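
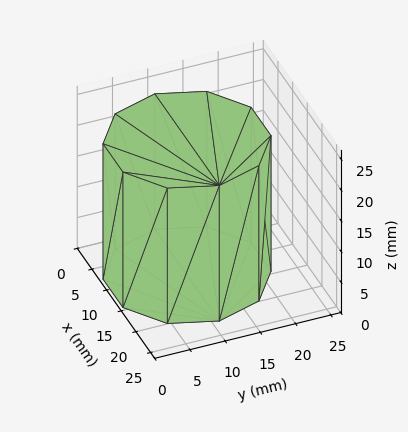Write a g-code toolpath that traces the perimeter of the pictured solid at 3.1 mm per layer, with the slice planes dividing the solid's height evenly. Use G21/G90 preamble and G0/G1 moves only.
Reading the render: the shape is a regular 10-sided prism (a cylinder approximated with 10 flat sides), circumscribed radius ≈ 11 mm, height ≈ 22 mm (dimensions read to the nearest mm from the axis ticks). For the g-code, the solid's height is divided into equal slices at the stated Δz and each level perimeter traced with G1 moves after a G0 lift.

; perimeter-only toolpath
G21 ; units = mm
G90 ; absolute positioning
G28 ; home
; layer 1
G0 Z3.1
G0 X22.0 Y11.0
G1 X19.9 Y17.5
G1 X14.4 Y21.5
G1 X7.6 Y21.5
G1 X2.1 Y17.5
G1 X0.0 Y11.0
G1 X2.1 Y4.5
G1 X7.6 Y0.5
G1 X14.4 Y0.5
G1 X19.9 Y4.5
G1 X22.0 Y11.0
; layer 2
G0 Z6.3
G0 X22.0 Y11.0
G1 X19.9 Y17.5
G1 X14.4 Y21.5
G1 X7.6 Y21.5
G1 X2.1 Y17.5
G1 X0.0 Y11.0
G1 X2.1 Y4.5
G1 X7.6 Y0.5
G1 X14.4 Y0.5
G1 X19.9 Y4.5
G1 X22.0 Y11.0
; layer 3
G0 Z9.4
G0 X22.0 Y11.0
G1 X19.9 Y17.5
G1 X14.4 Y21.5
G1 X7.6 Y21.5
G1 X2.1 Y17.5
G1 X0.0 Y11.0
G1 X2.1 Y4.5
G1 X7.6 Y0.5
G1 X14.4 Y0.5
G1 X19.9 Y4.5
G1 X22.0 Y11.0
; layer 4
G0 Z12.6
G0 X22.0 Y11.0
G1 X19.9 Y17.5
G1 X14.4 Y21.5
G1 X7.6 Y21.5
G1 X2.1 Y17.5
G1 X0.0 Y11.0
G1 X2.1 Y4.5
G1 X7.6 Y0.5
G1 X14.4 Y0.5
G1 X19.9 Y4.5
G1 X22.0 Y11.0
; layer 5
G0 Z15.7
G0 X22.0 Y11.0
G1 X19.9 Y17.5
G1 X14.4 Y21.5
G1 X7.6 Y21.5
G1 X2.1 Y17.5
G1 X0.0 Y11.0
G1 X2.1 Y4.5
G1 X7.6 Y0.5
G1 X14.4 Y0.5
G1 X19.9 Y4.5
G1 X22.0 Y11.0
; layer 6
G0 Z18.9
G0 X22.0 Y11.0
G1 X19.9 Y17.5
G1 X14.4 Y21.5
G1 X7.6 Y21.5
G1 X2.1 Y17.5
G1 X0.0 Y11.0
G1 X2.1 Y4.5
G1 X7.6 Y0.5
G1 X14.4 Y0.5
G1 X19.9 Y4.5
G1 X22.0 Y11.0
; layer 7
G0 Z22.0
G0 X22.0 Y11.0
G1 X19.9 Y17.5
G1 X14.4 Y21.5
G1 X7.6 Y21.5
G1 X2.1 Y17.5
G1 X0.0 Y11.0
G1 X2.1 Y4.5
G1 X7.6 Y0.5
G1 X14.4 Y0.5
G1 X19.9 Y4.5
G1 X22.0 Y11.0
M2 ; end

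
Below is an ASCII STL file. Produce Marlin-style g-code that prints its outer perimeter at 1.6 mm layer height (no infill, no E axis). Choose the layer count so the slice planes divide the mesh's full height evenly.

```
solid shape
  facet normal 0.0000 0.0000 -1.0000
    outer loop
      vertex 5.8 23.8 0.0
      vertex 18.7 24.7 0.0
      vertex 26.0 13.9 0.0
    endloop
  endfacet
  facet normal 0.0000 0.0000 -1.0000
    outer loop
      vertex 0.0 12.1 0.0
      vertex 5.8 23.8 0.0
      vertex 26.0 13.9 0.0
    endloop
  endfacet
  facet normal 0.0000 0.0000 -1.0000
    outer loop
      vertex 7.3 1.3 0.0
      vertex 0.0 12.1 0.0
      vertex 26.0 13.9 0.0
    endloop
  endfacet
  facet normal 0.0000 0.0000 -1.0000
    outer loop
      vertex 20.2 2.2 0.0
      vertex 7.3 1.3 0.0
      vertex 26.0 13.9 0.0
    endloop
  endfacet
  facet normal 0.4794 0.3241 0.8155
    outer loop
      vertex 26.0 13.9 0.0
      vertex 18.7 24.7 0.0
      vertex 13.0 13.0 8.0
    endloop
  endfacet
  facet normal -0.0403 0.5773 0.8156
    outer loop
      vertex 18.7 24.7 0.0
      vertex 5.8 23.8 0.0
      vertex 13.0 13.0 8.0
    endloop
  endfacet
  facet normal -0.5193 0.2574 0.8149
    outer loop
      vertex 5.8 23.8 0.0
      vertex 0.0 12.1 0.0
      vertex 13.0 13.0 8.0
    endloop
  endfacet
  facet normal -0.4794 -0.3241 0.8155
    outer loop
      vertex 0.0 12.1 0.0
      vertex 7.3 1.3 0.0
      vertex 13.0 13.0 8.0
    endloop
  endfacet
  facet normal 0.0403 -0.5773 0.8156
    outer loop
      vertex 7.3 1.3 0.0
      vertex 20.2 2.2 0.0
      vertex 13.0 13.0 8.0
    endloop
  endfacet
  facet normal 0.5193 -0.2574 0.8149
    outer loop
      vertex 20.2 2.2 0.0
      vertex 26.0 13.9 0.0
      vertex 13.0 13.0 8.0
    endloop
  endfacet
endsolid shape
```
; perimeter-only toolpath
G21 ; units = mm
G90 ; absolute positioning
G28 ; home
; layer 1
G0 Z1.6
G0 X23.4 Y13.7
G1 X17.6 Y22.4
G1 X7.2 Y21.6
G1 X2.6 Y12.3
G1 X8.4 Y3.6
G1 X18.8 Y4.4
G1 X23.4 Y13.7
; layer 2
G0 Z3.2
G0 X20.8 Y13.5
G1 X16.4 Y20.0
G1 X8.7 Y19.5
G1 X5.2 Y12.5
G1 X9.6 Y6.0
G1 X17.3 Y6.5
G1 X20.8 Y13.5
; layer 3
G0 Z4.8
G0 X18.2 Y13.4
G1 X15.3 Y17.7
G1 X10.1 Y17.3
G1 X7.8 Y12.6
G1 X10.7 Y8.3
G1 X15.9 Y8.7
G1 X18.2 Y13.4
; layer 4
G0 Z6.4
G0 X15.6 Y13.2
G1 X14.1 Y15.3
G1 X11.6 Y15.2
G1 X10.4 Y12.8
G1 X11.9 Y10.7
G1 X14.4 Y10.8
G1 X15.6 Y13.2
M2 ; end

The solid is a regular 6-sided pyramid, base circumscribed radius ≈ 13 mm, apex at z ≈ 8 mm. Slicing at Δz = 1.6 mm — 5 equal slices spanning the solid's height, so layer i sits at z = i·h/5 — gives 4 non-empty perimeters. Each is a 6-segment closed polygon; G0 lifts to the layer z and rapids to the start vertex, then G1 traces the edges. The cross-section shrinks linearly with z (the slice at the apex is degenerate and omitted).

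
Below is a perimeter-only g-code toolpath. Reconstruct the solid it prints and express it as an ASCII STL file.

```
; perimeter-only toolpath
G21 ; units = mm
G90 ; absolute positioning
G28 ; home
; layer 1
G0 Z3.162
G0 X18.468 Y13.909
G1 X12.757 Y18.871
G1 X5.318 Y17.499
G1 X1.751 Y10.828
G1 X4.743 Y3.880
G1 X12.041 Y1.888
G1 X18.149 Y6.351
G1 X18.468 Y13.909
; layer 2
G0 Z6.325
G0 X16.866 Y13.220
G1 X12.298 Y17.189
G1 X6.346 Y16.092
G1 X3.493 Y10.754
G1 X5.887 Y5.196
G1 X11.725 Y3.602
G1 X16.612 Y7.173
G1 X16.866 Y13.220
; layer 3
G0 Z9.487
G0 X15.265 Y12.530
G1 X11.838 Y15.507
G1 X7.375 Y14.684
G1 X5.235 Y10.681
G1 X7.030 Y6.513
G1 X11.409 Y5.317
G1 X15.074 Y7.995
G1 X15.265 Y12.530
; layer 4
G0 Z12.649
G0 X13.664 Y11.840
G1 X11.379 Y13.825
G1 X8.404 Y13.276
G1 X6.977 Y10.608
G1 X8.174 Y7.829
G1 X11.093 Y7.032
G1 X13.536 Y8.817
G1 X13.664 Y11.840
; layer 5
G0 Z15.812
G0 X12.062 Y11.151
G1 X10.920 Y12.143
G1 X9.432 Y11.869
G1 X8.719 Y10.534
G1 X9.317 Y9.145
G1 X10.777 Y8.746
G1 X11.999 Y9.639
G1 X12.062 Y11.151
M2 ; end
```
solid part
  facet normal 0.0000 0.0000 -1.0000
    outer loop
      vertex 4.289 18.907 0.000
      vertex 13.216 20.553 0.000
      vertex 20.069 14.599 0.000
    endloop
  endfacet
  facet normal 0.0000 0.0000 -1.0000
    outer loop
      vertex 0.009 10.901 0.000
      vertex 4.289 18.907 0.000
      vertex 20.069 14.599 0.000
    endloop
  endfacet
  facet normal 0.0000 0.0000 -1.0000
    outer loop
      vertex 3.600 2.564 0.000
      vertex 0.009 10.901 0.000
      vertex 20.069 14.599 0.000
    endloop
  endfacet
  facet normal 0.0000 0.0000 -1.0000
    outer loop
      vertex 12.357 0.173 0.000
      vertex 3.600 2.564 0.000
      vertex 20.069 14.599 0.000
    endloop
  endfacet
  facet normal 0.0000 0.0000 -1.0000
    outer loop
      vertex 19.687 5.529 0.000
      vertex 12.357 0.173 0.000
      vertex 20.069 14.599 0.000
    endloop
  endfacet
  facet normal 0.5874 0.6761 0.4449
    outer loop
      vertex 20.069 14.599 0.000
      vertex 13.216 20.553 0.000
      vertex 10.461 10.461 18.974
    endloop
  endfacet
  facet normal -0.1624 0.8807 0.4449
    outer loop
      vertex 13.216 20.553 0.000
      vertex 4.289 18.907 0.000
      vertex 10.461 10.461 18.974
    endloop
  endfacet
  facet normal -0.7898 0.4222 0.4449
    outer loop
      vertex 4.289 18.907 0.000
      vertex 0.009 10.901 0.000
      vertex 10.461 10.461 18.974
    endloop
  endfacet
  facet normal -0.8225 -0.3543 0.4449
    outer loop
      vertex 0.009 10.901 0.000
      vertex 3.600 2.564 0.000
      vertex 10.461 10.461 18.974
    endloop
  endfacet
  facet normal -0.2359 -0.8640 0.4449
    outer loop
      vertex 3.600 2.564 0.000
      vertex 12.357 0.173 0.000
      vertex 10.461 10.461 18.974
    endloop
  endfacet
  facet normal 0.5284 -0.7231 0.4449
    outer loop
      vertex 12.357 0.173 0.000
      vertex 19.687 5.529 0.000
      vertex 10.461 10.461 18.974
    endloop
  endfacet
  facet normal 0.8948 -0.0377 0.4449
    outer loop
      vertex 19.687 5.529 0.000
      vertex 20.069 14.599 0.000
      vertex 10.461 10.461 18.974
    endloop
  endfacet
endsolid part

The G0 Z moves step by Δz≈3.162 mm. The G1 loops shrink linearly with z, so the solid tapers from its base footprint up to z≈19. Closing with a flat bottom cap and the tapered top and triangulating gives 12 facets — a regular 7-sided pyramid, base circumscribed radius ≈ 10.5 mm, apex at z ≈ 19 mm.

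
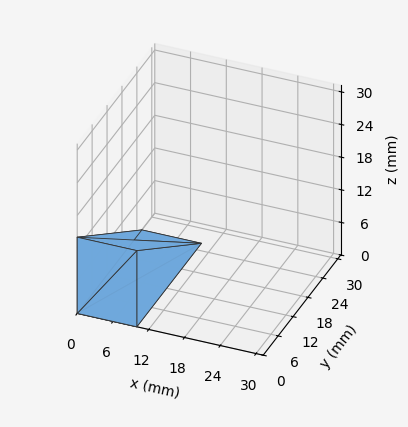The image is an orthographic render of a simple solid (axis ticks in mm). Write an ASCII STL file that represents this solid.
Reading the render: the shape is a wedge (ramp): 10 × 26 mm base, rising to 14 mm along the y=0 edge and sloping linearly to z=0 at y=26 (dimensions read to the nearest mm from the axis ticks). For the STL, each face is triangulated and given an outward normal.

solid part
  facet normal 0.0000 0.0000 -1.0000
    outer loop
      vertex 10.0 26.0 0.0
      vertex 10.0 0.0 0.0
      vertex 0.0 0.0 0.0
    endloop
  endfacet
  facet normal 0.0000 0.0000 -1.0000
    outer loop
      vertex 0.0 26.0 0.0
      vertex 10.0 26.0 0.0
      vertex 0.0 0.0 0.0
    endloop
  endfacet
  facet normal 0.0000 -1.0000 0.0000
    outer loop
      vertex 0.0 0.0 0.0
      vertex 10.0 0.0 0.0
      vertex 10.0 0.0 14.0
    endloop
  endfacet
  facet normal 0.0000 -1.0000 0.0000
    outer loop
      vertex 0.0 0.0 0.0
      vertex 10.0 0.0 14.0
      vertex 0.0 0.0 14.0
    endloop
  endfacet
  facet normal 0.0000 0.4741 0.8805
    outer loop
      vertex 0.0 0.0 14.0
      vertex 10.0 0.0 14.0
      vertex 10.0 26.0 0.0
    endloop
  endfacet
  facet normal 0.0000 0.4741 0.8805
    outer loop
      vertex 0.0 0.0 14.0
      vertex 10.0 26.0 0.0
      vertex 0.0 26.0 0.0
    endloop
  endfacet
  facet normal -1.0000 0.0000 0.0000
    outer loop
      vertex 0.0 0.0 14.0
      vertex 0.0 26.0 0.0
      vertex 0.0 0.0 0.0
    endloop
  endfacet
  facet normal 1.0000 0.0000 0.0000
    outer loop
      vertex 10.0 0.0 0.0
      vertex 10.0 26.0 0.0
      vertex 10.0 0.0 14.0
    endloop
  endfacet
endsolid part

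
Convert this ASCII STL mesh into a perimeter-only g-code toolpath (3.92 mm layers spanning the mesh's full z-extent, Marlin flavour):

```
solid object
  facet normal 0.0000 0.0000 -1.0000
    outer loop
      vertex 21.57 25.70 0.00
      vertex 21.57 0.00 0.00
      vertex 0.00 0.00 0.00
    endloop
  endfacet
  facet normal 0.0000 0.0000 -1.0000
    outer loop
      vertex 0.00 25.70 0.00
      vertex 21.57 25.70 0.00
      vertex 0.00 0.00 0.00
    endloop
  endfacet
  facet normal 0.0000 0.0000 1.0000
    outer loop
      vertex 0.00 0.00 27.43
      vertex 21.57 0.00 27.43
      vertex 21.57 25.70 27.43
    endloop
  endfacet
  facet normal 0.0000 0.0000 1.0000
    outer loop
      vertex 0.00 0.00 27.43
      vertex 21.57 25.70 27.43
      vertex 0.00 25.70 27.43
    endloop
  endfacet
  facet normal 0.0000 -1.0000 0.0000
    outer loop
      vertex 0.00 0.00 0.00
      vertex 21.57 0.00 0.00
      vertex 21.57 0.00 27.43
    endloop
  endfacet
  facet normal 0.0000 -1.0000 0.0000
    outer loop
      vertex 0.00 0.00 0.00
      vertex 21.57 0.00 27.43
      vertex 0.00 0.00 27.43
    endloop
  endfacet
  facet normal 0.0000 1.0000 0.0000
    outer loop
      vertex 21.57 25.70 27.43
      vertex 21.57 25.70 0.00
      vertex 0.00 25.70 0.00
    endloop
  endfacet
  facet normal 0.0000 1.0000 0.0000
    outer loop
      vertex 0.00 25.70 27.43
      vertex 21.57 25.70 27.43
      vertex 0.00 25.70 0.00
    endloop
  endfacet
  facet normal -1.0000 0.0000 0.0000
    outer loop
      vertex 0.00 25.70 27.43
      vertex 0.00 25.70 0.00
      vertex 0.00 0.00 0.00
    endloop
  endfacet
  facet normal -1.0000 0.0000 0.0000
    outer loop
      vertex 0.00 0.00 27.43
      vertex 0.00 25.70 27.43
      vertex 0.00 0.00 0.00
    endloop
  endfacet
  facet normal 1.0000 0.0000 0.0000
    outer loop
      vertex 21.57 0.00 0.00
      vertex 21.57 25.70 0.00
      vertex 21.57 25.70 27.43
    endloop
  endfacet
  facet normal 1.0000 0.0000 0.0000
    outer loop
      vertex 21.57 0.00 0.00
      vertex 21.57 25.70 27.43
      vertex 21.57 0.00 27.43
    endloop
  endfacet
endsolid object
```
; perimeter-only toolpath
G21 ; units = mm
G90 ; absolute positioning
G28 ; home
; layer 1
G0 Z3.92
G0 X0.00 Y0.00
G1 X21.57 Y0.00
G1 X21.57 Y25.70
G1 X0.00 Y25.70
G1 X0.00 Y0.00
; layer 2
G0 Z7.84
G0 X0.00 Y0.00
G1 X21.57 Y0.00
G1 X21.57 Y25.70
G1 X0.00 Y25.70
G1 X0.00 Y0.00
; layer 3
G0 Z11.76
G0 X0.00 Y0.00
G1 X21.57 Y0.00
G1 X21.57 Y25.70
G1 X0.00 Y25.70
G1 X0.00 Y0.00
; layer 4
G0 Z15.67
G0 X0.00 Y0.00
G1 X21.57 Y0.00
G1 X21.57 Y25.70
G1 X0.00 Y25.70
G1 X0.00 Y0.00
; layer 5
G0 Z19.59
G0 X0.00 Y0.00
G1 X21.57 Y0.00
G1 X21.57 Y25.70
G1 X0.00 Y25.70
G1 X0.00 Y0.00
; layer 6
G0 Z23.51
G0 X0.00 Y0.00
G1 X21.57 Y0.00
G1 X21.57 Y25.70
G1 X0.00 Y25.70
G1 X0.00 Y0.00
; layer 7
G0 Z27.43
G0 X0.00 Y0.00
G1 X21.57 Y0.00
G1 X21.57 Y25.70
G1 X0.00 Y25.70
G1 X0.00 Y0.00
M2 ; end

The solid is a rectangular box, roughly 21.6 × 25.7 mm footprint and 27.4 mm tall. Slicing at Δz = 3.92 mm — 7 equal slices spanning the solid's height, so layer i sits at z = i·h/7 — gives 7 non-empty perimeters. Each is a 4-segment closed polygon; G0 lifts to the layer z and rapids to the start vertex, then G1 traces the edges.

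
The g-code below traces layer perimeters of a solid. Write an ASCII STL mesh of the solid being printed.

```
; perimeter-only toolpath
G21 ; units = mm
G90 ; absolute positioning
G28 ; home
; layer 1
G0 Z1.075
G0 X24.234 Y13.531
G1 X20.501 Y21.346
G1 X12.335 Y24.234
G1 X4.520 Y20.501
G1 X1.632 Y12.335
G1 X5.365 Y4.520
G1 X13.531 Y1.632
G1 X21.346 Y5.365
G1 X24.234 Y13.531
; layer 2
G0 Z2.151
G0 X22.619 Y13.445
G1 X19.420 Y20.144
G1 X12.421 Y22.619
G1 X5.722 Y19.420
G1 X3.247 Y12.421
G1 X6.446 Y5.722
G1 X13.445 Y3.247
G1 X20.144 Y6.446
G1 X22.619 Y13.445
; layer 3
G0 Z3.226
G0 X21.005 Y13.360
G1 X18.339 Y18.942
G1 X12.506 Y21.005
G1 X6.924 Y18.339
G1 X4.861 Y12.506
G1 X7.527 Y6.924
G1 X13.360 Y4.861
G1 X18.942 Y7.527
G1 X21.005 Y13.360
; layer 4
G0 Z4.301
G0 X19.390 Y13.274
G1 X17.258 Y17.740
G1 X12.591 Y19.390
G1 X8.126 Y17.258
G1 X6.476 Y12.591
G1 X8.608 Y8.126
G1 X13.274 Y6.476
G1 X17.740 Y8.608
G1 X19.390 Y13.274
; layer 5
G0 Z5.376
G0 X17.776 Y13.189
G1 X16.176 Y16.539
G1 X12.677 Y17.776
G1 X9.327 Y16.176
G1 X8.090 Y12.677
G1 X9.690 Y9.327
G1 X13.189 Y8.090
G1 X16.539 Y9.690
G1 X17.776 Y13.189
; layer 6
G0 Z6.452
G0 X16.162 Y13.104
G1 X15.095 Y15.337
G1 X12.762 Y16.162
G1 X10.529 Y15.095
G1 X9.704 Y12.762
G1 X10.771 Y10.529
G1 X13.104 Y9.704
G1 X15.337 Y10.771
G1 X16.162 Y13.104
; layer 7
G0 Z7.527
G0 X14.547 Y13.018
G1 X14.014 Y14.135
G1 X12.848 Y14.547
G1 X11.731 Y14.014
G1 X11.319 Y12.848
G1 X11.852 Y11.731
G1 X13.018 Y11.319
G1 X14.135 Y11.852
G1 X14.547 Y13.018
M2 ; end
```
solid part
  facet normal 0.0000 0.0000 -1.0000
    outer loop
      vertex 12.250 25.848 0.000
      vertex 21.582 22.548 0.000
      vertex 25.848 13.616 0.000
    endloop
  endfacet
  facet normal 0.0000 0.0000 -1.0000
    outer loop
      vertex 3.318 21.582 0.000
      vertex 12.250 25.848 0.000
      vertex 25.848 13.616 0.000
    endloop
  endfacet
  facet normal 0.0000 0.0000 -1.0000
    outer loop
      vertex 0.018 12.250 0.000
      vertex 3.318 21.582 0.000
      vertex 25.848 13.616 0.000
    endloop
  endfacet
  facet normal 0.0000 0.0000 -1.0000
    outer loop
      vertex 4.284 3.318 0.000
      vertex 0.018 12.250 0.000
      vertex 25.848 13.616 0.000
    endloop
  endfacet
  facet normal 0.0000 0.0000 -1.0000
    outer loop
      vertex 13.616 0.018 0.000
      vertex 4.284 3.318 0.000
      vertex 25.848 13.616 0.000
    endloop
  endfacet
  facet normal 0.0000 0.0000 -1.0000
    outer loop
      vertex 22.548 4.284 0.000
      vertex 13.616 0.018 0.000
      vertex 25.848 13.616 0.000
    endloop
  endfacet
  facet normal 0.5272 0.2518 0.8116
    outer loop
      vertex 25.848 13.616 0.000
      vertex 21.582 22.548 0.000
      vertex 12.933 12.933 8.602
    endloop
  endfacet
  facet normal 0.1948 0.5508 0.8116
    outer loop
      vertex 21.582 22.548 0.000
      vertex 12.250 25.848 0.000
      vertex 12.933 12.933 8.602
    endloop
  endfacet
  facet normal -0.2518 0.5272 0.8116
    outer loop
      vertex 12.250 25.848 0.000
      vertex 3.318 21.582 0.000
      vertex 12.933 12.933 8.602
    endloop
  endfacet
  facet normal -0.5508 0.1948 0.8116
    outer loop
      vertex 3.318 21.582 0.000
      vertex 0.018 12.250 0.000
      vertex 12.933 12.933 8.602
    endloop
  endfacet
  facet normal -0.5272 -0.2518 0.8116
    outer loop
      vertex 0.018 12.250 0.000
      vertex 4.284 3.318 0.000
      vertex 12.933 12.933 8.602
    endloop
  endfacet
  facet normal -0.1948 -0.5508 0.8116
    outer loop
      vertex 4.284 3.318 0.000
      vertex 13.616 0.018 0.000
      vertex 12.933 12.933 8.602
    endloop
  endfacet
  facet normal 0.2518 -0.5272 0.8116
    outer loop
      vertex 13.616 0.018 0.000
      vertex 22.548 4.284 0.000
      vertex 12.933 12.933 8.602
    endloop
  endfacet
  facet normal 0.5508 -0.1948 0.8116
    outer loop
      vertex 22.548 4.284 0.000
      vertex 25.848 13.616 0.000
      vertex 12.933 12.933 8.602
    endloop
  endfacet
endsolid part

The G0 Z moves step by Δz≈1.075 mm. The G1 loops shrink linearly with z, so the solid tapers from its base footprint up to z≈8.6. Closing with a flat bottom cap and the tapered top and triangulating gives 14 facets — a regular 8-sided pyramid, base circumscribed radius ≈ 12.9 mm, apex at z ≈ 8.6 mm.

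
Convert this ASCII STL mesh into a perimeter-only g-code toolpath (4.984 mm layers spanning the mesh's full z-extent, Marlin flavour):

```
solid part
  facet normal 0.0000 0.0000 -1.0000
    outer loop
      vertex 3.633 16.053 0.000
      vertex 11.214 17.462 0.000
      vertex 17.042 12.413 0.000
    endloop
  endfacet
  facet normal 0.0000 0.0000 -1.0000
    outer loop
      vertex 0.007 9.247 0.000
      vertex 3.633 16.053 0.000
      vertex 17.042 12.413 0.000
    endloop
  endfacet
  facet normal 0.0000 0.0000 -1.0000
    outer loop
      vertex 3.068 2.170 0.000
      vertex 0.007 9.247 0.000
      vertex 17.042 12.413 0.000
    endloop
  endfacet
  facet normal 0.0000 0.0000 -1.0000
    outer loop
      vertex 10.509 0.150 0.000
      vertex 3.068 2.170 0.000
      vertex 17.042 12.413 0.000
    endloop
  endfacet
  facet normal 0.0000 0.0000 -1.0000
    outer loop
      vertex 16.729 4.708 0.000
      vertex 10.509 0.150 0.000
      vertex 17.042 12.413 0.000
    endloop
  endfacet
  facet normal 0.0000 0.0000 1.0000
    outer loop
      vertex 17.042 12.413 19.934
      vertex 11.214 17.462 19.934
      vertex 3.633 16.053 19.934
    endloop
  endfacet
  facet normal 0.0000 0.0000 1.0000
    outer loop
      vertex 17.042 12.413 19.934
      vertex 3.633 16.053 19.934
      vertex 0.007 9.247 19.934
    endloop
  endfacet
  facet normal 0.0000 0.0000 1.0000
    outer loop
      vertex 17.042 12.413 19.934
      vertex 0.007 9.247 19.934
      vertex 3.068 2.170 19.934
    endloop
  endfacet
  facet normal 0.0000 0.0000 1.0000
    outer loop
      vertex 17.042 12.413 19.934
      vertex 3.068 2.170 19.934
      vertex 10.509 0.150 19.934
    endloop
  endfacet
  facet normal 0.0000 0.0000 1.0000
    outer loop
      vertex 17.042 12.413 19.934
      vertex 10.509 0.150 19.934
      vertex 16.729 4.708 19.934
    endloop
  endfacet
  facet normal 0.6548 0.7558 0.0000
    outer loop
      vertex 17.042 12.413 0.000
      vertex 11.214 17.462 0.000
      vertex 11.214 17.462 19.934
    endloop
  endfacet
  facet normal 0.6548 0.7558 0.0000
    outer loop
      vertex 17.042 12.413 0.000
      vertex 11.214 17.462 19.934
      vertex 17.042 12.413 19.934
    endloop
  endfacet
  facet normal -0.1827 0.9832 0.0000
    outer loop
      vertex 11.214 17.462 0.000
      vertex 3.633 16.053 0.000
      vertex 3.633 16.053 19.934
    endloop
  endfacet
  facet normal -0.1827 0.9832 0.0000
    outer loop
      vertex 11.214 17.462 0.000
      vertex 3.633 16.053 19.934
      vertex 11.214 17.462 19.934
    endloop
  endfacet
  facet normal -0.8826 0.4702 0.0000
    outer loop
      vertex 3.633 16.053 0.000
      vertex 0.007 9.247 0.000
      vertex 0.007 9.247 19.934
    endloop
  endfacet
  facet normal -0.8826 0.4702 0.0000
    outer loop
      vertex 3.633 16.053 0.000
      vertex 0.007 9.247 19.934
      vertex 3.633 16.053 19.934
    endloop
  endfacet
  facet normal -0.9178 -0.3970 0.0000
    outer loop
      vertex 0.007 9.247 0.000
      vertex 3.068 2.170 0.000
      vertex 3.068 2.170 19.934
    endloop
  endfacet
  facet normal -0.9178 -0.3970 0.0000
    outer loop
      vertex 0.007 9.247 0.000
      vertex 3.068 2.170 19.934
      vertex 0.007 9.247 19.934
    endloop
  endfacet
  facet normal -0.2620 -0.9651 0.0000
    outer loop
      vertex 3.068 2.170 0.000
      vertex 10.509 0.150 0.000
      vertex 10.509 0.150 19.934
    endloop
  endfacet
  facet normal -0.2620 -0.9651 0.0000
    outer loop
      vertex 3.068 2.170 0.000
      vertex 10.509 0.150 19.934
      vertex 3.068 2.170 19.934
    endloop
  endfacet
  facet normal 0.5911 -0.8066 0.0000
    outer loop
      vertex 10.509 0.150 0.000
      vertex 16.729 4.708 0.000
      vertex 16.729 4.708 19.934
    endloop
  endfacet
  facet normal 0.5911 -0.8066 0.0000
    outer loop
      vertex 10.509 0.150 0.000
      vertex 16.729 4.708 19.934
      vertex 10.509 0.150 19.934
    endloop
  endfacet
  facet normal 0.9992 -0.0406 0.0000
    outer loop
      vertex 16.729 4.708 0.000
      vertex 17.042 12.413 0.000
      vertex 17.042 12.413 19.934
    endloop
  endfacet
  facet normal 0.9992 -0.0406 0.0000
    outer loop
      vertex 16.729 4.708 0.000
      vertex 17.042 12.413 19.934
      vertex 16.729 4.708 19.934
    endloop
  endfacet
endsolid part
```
; perimeter-only toolpath
G21 ; units = mm
G90 ; absolute positioning
G28 ; home
; layer 1
G0 Z4.984
G0 X17.042 Y12.413
G1 X11.214 Y17.462
G1 X3.633 Y16.053
G1 X0.007 Y9.247
G1 X3.068 Y2.170
G1 X10.509 Y0.150
G1 X16.729 Y4.708
G1 X17.042 Y12.413
; layer 2
G0 Z9.967
G0 X17.042 Y12.413
G1 X11.214 Y17.462
G1 X3.633 Y16.053
G1 X0.007 Y9.247
G1 X3.068 Y2.170
G1 X10.509 Y0.150
G1 X16.729 Y4.708
G1 X17.042 Y12.413
; layer 3
G0 Z14.951
G0 X17.042 Y12.413
G1 X11.214 Y17.462
G1 X3.633 Y16.053
G1 X0.007 Y9.247
G1 X3.068 Y2.170
G1 X10.509 Y0.150
G1 X16.729 Y4.708
G1 X17.042 Y12.413
; layer 4
G0 Z19.934
G0 X17.042 Y12.413
G1 X11.214 Y17.462
G1 X3.633 Y16.053
G1 X0.007 Y9.247
G1 X3.068 Y2.170
G1 X10.509 Y0.150
G1 X16.729 Y4.708
G1 X17.042 Y12.413
M2 ; end

The solid is a regular 7-sided prism (a cylinder approximated with 7 flat sides), circumscribed radius ≈ 8.89 mm, height ≈ 19.9 mm. Slicing at Δz = 4.984 mm — 4 equal slices spanning the solid's height, so layer i sits at z = i·h/4 — gives 4 non-empty perimeters. Each is a 7-segment closed polygon; G0 lifts to the layer z and rapids to the start vertex, then G1 traces the edges.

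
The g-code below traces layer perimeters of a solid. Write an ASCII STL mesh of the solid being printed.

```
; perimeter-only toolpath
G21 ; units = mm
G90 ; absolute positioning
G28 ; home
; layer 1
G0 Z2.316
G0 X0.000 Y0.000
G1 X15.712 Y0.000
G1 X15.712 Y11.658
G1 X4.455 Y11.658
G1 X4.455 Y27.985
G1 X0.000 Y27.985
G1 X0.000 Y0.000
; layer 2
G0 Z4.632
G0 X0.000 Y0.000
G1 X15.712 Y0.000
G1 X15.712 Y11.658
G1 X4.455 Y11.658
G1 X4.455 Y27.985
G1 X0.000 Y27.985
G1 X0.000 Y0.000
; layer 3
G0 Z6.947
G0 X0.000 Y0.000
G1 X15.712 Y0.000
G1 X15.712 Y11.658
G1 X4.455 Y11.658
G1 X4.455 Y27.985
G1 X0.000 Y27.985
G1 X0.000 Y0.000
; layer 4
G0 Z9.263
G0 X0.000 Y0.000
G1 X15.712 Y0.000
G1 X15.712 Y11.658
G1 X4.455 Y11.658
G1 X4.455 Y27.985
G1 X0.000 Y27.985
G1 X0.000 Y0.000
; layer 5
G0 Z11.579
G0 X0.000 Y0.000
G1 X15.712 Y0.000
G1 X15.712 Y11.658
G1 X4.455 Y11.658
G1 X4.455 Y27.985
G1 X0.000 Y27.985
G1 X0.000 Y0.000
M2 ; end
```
solid part
  facet normal 0.0000 0.0000 -1.0000
    outer loop
      vertex 15.712 11.658 0.000
      vertex 15.712 0.000 0.000
      vertex 0.000 0.000 0.000
    endloop
  endfacet
  facet normal 0.0000 0.0000 -1.0000
    outer loop
      vertex 4.455 11.658 0.000
      vertex 15.712 11.658 0.000
      vertex 0.000 0.000 0.000
    endloop
  endfacet
  facet normal 0.0000 0.0000 -1.0000
    outer loop
      vertex 4.455 27.985 0.000
      vertex 4.455 11.658 0.000
      vertex 0.000 0.000 0.000
    endloop
  endfacet
  facet normal 0.0000 0.0000 -1.0000
    outer loop
      vertex 0.000 27.985 0.000
      vertex 4.455 27.985 0.000
      vertex 0.000 0.000 0.000
    endloop
  endfacet
  facet normal 0.0000 0.0000 1.0000
    outer loop
      vertex 0.000 0.000 11.579
      vertex 15.712 0.000 11.579
      vertex 15.712 11.658 11.579
    endloop
  endfacet
  facet normal 0.0000 0.0000 1.0000
    outer loop
      vertex 0.000 0.000 11.579
      vertex 15.712 11.658 11.579
      vertex 4.455 11.658 11.579
    endloop
  endfacet
  facet normal 0.0000 0.0000 1.0000
    outer loop
      vertex 0.000 0.000 11.579
      vertex 4.455 11.658 11.579
      vertex 4.455 27.985 11.579
    endloop
  endfacet
  facet normal 0.0000 0.0000 1.0000
    outer loop
      vertex 0.000 0.000 11.579
      vertex 4.455 27.985 11.579
      vertex 0.000 27.985 11.579
    endloop
  endfacet
  facet normal 0.0000 -1.0000 0.0000
    outer loop
      vertex 0.000 0.000 0.000
      vertex 15.712 0.000 0.000
      vertex 15.712 0.000 11.579
    endloop
  endfacet
  facet normal 0.0000 -1.0000 0.0000
    outer loop
      vertex 0.000 0.000 0.000
      vertex 15.712 0.000 11.579
      vertex 0.000 0.000 11.579
    endloop
  endfacet
  facet normal 1.0000 0.0000 0.0000
    outer loop
      vertex 15.712 0.000 0.000
      vertex 15.712 11.658 0.000
      vertex 15.712 11.658 11.579
    endloop
  endfacet
  facet normal 1.0000 0.0000 0.0000
    outer loop
      vertex 15.712 0.000 0.000
      vertex 15.712 11.658 11.579
      vertex 15.712 0.000 11.579
    endloop
  endfacet
  facet normal 0.0000 1.0000 0.0000
    outer loop
      vertex 15.712 11.658 0.000
      vertex 4.455 11.658 0.000
      vertex 4.455 11.658 11.579
    endloop
  endfacet
  facet normal 0.0000 1.0000 0.0000
    outer loop
      vertex 15.712 11.658 0.000
      vertex 4.455 11.658 11.579
      vertex 15.712 11.658 11.579
    endloop
  endfacet
  facet normal 1.0000 0.0000 0.0000
    outer loop
      vertex 4.455 11.658 0.000
      vertex 4.455 27.985 0.000
      vertex 4.455 27.985 11.579
    endloop
  endfacet
  facet normal 1.0000 0.0000 0.0000
    outer loop
      vertex 4.455 11.658 0.000
      vertex 4.455 27.985 11.579
      vertex 4.455 11.658 11.579
    endloop
  endfacet
  facet normal 0.0000 1.0000 0.0000
    outer loop
      vertex 4.455 27.985 0.000
      vertex 0.000 27.985 0.000
      vertex 0.000 27.985 11.579
    endloop
  endfacet
  facet normal 0.0000 1.0000 0.0000
    outer loop
      vertex 4.455 27.985 0.000
      vertex 0.000 27.985 11.579
      vertex 4.455 27.985 11.579
    endloop
  endfacet
  facet normal -1.0000 0.0000 0.0000
    outer loop
      vertex 0.000 27.985 0.000
      vertex 0.000 0.000 0.000
      vertex 0.000 0.000 11.579
    endloop
  endfacet
  facet normal -1.0000 0.0000 0.0000
    outer loop
      vertex 0.000 27.985 0.000
      vertex 0.000 0.000 11.579
      vertex 0.000 27.985 11.579
    endloop
  endfacet
endsolid part

The G0 Z moves step by Δz≈2.316 mm. Every layer's G1 loop is the same polygon, so the solid is a straight extrusion of it from z=0 to z≈11.6. Closing with flat bottom and top caps and triangulating gives 20 facets — an L-shaped prism: outer 15.7 × 28 mm, arm thicknesses ≈ 11.7 mm (horizontal) and 4.46 mm (vertical), extruded 11.6 mm in z.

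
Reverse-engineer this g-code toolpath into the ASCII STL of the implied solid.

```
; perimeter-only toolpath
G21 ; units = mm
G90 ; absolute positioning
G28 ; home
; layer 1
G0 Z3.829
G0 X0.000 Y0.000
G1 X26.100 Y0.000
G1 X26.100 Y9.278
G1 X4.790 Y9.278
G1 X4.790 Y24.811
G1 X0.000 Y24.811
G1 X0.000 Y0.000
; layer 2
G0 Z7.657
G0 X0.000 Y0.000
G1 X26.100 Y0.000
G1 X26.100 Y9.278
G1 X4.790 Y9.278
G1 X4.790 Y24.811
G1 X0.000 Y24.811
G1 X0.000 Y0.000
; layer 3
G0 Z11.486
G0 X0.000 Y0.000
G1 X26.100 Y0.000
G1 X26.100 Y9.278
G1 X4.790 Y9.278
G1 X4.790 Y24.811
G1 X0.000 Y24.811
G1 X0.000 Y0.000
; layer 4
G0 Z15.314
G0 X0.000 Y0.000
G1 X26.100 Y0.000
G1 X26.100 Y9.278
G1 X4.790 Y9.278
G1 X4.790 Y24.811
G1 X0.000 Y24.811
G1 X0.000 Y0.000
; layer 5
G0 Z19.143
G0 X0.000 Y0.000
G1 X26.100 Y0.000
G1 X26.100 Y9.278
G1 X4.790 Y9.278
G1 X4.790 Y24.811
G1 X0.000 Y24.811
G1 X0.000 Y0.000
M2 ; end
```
solid part
  facet normal 0.0000 0.0000 -1.0000
    outer loop
      vertex 26.100 9.278 0.000
      vertex 26.100 0.000 0.000
      vertex 0.000 0.000 0.000
    endloop
  endfacet
  facet normal 0.0000 0.0000 -1.0000
    outer loop
      vertex 4.790 9.278 0.000
      vertex 26.100 9.278 0.000
      vertex 0.000 0.000 0.000
    endloop
  endfacet
  facet normal 0.0000 0.0000 -1.0000
    outer loop
      vertex 4.790 24.811 0.000
      vertex 4.790 9.278 0.000
      vertex 0.000 0.000 0.000
    endloop
  endfacet
  facet normal 0.0000 0.0000 -1.0000
    outer loop
      vertex 0.000 24.811 0.000
      vertex 4.790 24.811 0.000
      vertex 0.000 0.000 0.000
    endloop
  endfacet
  facet normal 0.0000 0.0000 1.0000
    outer loop
      vertex 0.000 0.000 19.143
      vertex 26.100 0.000 19.143
      vertex 26.100 9.278 19.143
    endloop
  endfacet
  facet normal 0.0000 0.0000 1.0000
    outer loop
      vertex 0.000 0.000 19.143
      vertex 26.100 9.278 19.143
      vertex 4.790 9.278 19.143
    endloop
  endfacet
  facet normal 0.0000 0.0000 1.0000
    outer loop
      vertex 0.000 0.000 19.143
      vertex 4.790 9.278 19.143
      vertex 4.790 24.811 19.143
    endloop
  endfacet
  facet normal 0.0000 0.0000 1.0000
    outer loop
      vertex 0.000 0.000 19.143
      vertex 4.790 24.811 19.143
      vertex 0.000 24.811 19.143
    endloop
  endfacet
  facet normal 0.0000 -1.0000 0.0000
    outer loop
      vertex 0.000 0.000 0.000
      vertex 26.100 0.000 0.000
      vertex 26.100 0.000 19.143
    endloop
  endfacet
  facet normal 0.0000 -1.0000 0.0000
    outer loop
      vertex 0.000 0.000 0.000
      vertex 26.100 0.000 19.143
      vertex 0.000 0.000 19.143
    endloop
  endfacet
  facet normal 1.0000 0.0000 0.0000
    outer loop
      vertex 26.100 0.000 0.000
      vertex 26.100 9.278 0.000
      vertex 26.100 9.278 19.143
    endloop
  endfacet
  facet normal 1.0000 0.0000 0.0000
    outer loop
      vertex 26.100 0.000 0.000
      vertex 26.100 9.278 19.143
      vertex 26.100 0.000 19.143
    endloop
  endfacet
  facet normal 0.0000 1.0000 0.0000
    outer loop
      vertex 26.100 9.278 0.000
      vertex 4.790 9.278 0.000
      vertex 4.790 9.278 19.143
    endloop
  endfacet
  facet normal 0.0000 1.0000 0.0000
    outer loop
      vertex 26.100 9.278 0.000
      vertex 4.790 9.278 19.143
      vertex 26.100 9.278 19.143
    endloop
  endfacet
  facet normal 1.0000 0.0000 0.0000
    outer loop
      vertex 4.790 9.278 0.000
      vertex 4.790 24.811 0.000
      vertex 4.790 24.811 19.143
    endloop
  endfacet
  facet normal 1.0000 0.0000 0.0000
    outer loop
      vertex 4.790 9.278 0.000
      vertex 4.790 24.811 19.143
      vertex 4.790 9.278 19.143
    endloop
  endfacet
  facet normal 0.0000 1.0000 0.0000
    outer loop
      vertex 4.790 24.811 0.000
      vertex 0.000 24.811 0.000
      vertex 0.000 24.811 19.143
    endloop
  endfacet
  facet normal 0.0000 1.0000 0.0000
    outer loop
      vertex 4.790 24.811 0.000
      vertex 0.000 24.811 19.143
      vertex 4.790 24.811 19.143
    endloop
  endfacet
  facet normal -1.0000 0.0000 0.0000
    outer loop
      vertex 0.000 24.811 0.000
      vertex 0.000 0.000 0.000
      vertex 0.000 0.000 19.143
    endloop
  endfacet
  facet normal -1.0000 0.0000 0.0000
    outer loop
      vertex 0.000 24.811 0.000
      vertex 0.000 0.000 19.143
      vertex 0.000 24.811 19.143
    endloop
  endfacet
endsolid part

The G0 Z moves step by Δz≈3.829 mm. Every layer's G1 loop is the same polygon, so the solid is a straight extrusion of it from z=0 to z≈19.1. Closing with flat bottom and top caps and triangulating gives 20 facets — an L-shaped prism: outer 26.1 × 24.8 mm, arm thicknesses ≈ 9.28 mm (horizontal) and 4.79 mm (vertical), extruded 19.1 mm in z.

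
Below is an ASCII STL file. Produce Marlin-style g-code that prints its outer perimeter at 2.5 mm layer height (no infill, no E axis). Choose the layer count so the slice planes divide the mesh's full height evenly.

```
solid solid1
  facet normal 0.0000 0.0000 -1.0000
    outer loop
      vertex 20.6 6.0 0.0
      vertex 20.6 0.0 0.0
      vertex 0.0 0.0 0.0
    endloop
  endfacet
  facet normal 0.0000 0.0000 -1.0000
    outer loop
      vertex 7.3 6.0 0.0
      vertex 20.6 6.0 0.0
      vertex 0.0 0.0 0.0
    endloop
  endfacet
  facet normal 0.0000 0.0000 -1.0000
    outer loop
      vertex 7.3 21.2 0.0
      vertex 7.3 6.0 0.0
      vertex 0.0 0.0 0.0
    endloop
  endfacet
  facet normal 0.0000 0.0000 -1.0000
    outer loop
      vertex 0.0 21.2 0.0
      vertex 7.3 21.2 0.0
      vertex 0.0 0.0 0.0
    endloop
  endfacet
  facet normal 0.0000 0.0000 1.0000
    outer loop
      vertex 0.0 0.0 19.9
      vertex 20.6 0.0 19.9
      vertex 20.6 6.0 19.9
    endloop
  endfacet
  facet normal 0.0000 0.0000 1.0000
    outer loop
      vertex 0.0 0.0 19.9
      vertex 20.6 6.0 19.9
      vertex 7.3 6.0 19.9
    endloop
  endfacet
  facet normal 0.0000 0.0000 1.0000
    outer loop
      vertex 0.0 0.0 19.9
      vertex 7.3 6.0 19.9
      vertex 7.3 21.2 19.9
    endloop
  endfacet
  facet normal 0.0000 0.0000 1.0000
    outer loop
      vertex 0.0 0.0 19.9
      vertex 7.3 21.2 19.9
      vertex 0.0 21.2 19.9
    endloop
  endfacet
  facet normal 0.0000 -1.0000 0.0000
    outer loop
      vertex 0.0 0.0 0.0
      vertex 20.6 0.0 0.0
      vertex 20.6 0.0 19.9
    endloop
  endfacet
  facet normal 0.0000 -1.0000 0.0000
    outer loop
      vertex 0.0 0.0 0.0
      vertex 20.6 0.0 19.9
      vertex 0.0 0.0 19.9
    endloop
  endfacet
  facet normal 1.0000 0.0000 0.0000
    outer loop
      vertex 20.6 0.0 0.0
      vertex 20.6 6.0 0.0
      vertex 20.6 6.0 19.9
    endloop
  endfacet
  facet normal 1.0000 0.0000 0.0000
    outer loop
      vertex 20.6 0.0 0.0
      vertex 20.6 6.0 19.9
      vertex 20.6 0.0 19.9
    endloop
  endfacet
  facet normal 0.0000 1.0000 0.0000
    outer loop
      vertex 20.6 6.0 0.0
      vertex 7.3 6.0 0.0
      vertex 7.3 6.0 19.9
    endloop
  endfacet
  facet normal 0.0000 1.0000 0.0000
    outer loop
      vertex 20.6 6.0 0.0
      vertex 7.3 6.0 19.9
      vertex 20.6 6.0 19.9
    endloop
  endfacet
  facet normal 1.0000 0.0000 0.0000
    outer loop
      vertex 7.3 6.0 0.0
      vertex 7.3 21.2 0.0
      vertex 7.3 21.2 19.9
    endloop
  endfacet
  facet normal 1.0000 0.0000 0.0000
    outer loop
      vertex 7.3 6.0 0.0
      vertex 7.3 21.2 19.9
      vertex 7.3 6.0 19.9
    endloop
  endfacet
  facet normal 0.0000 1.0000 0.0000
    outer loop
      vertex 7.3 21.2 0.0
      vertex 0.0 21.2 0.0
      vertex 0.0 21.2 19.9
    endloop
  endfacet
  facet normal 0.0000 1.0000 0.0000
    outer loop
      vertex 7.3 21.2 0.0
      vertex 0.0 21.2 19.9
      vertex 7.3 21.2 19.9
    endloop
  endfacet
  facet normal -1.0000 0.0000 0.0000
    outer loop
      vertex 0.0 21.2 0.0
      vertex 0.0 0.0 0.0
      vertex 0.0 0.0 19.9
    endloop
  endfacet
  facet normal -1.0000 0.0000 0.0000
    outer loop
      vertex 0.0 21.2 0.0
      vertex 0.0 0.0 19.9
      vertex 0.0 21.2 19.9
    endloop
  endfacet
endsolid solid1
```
; perimeter-only toolpath
G21 ; units = mm
G90 ; absolute positioning
G28 ; home
; layer 1
G0 Z2.5
G0 X0.0 Y0.0
G1 X20.6 Y0.0
G1 X20.6 Y6.0
G1 X7.3 Y6.0
G1 X7.3 Y21.2
G1 X0.0 Y21.2
G1 X0.0 Y0.0
; layer 2
G0 Z5.0
G0 X0.0 Y0.0
G1 X20.6 Y0.0
G1 X20.6 Y6.0
G1 X7.3 Y6.0
G1 X7.3 Y21.2
G1 X0.0 Y21.2
G1 X0.0 Y0.0
; layer 3
G0 Z7.5
G0 X0.0 Y0.0
G1 X20.6 Y0.0
G1 X20.6 Y6.0
G1 X7.3 Y6.0
G1 X7.3 Y21.2
G1 X0.0 Y21.2
G1 X0.0 Y0.0
; layer 4
G0 Z9.9
G0 X0.0 Y0.0
G1 X20.6 Y0.0
G1 X20.6 Y6.0
G1 X7.3 Y6.0
G1 X7.3 Y21.2
G1 X0.0 Y21.2
G1 X0.0 Y0.0
; layer 5
G0 Z12.4
G0 X0.0 Y0.0
G1 X20.6 Y0.0
G1 X20.6 Y6.0
G1 X7.3 Y6.0
G1 X7.3 Y21.2
G1 X0.0 Y21.2
G1 X0.0 Y0.0
; layer 6
G0 Z14.9
G0 X0.0 Y0.0
G1 X20.6 Y0.0
G1 X20.6 Y6.0
G1 X7.3 Y6.0
G1 X7.3 Y21.2
G1 X0.0 Y21.2
G1 X0.0 Y0.0
; layer 7
G0 Z17.4
G0 X0.0 Y0.0
G1 X20.6 Y0.0
G1 X20.6 Y6.0
G1 X7.3 Y6.0
G1 X7.3 Y21.2
G1 X0.0 Y21.2
G1 X0.0 Y0.0
; layer 8
G0 Z19.9
G0 X0.0 Y0.0
G1 X20.6 Y0.0
G1 X20.6 Y6.0
G1 X7.3 Y6.0
G1 X7.3 Y21.2
G1 X0.0 Y21.2
G1 X0.0 Y0.0
M2 ; end

The solid is an L-shaped prism: outer 20.6 × 21.2 mm, arm thicknesses ≈ 6 mm (horizontal) and 7.3 mm (vertical), extruded 19.9 mm in z. Slicing at Δz = 2.5 mm — 8 equal slices spanning the solid's height, so layer i sits at z = i·h/8 — gives 8 non-empty perimeters. Each is a 6-segment closed polygon; G0 lifts to the layer z and rapids to the start vertex, then G1 traces the edges.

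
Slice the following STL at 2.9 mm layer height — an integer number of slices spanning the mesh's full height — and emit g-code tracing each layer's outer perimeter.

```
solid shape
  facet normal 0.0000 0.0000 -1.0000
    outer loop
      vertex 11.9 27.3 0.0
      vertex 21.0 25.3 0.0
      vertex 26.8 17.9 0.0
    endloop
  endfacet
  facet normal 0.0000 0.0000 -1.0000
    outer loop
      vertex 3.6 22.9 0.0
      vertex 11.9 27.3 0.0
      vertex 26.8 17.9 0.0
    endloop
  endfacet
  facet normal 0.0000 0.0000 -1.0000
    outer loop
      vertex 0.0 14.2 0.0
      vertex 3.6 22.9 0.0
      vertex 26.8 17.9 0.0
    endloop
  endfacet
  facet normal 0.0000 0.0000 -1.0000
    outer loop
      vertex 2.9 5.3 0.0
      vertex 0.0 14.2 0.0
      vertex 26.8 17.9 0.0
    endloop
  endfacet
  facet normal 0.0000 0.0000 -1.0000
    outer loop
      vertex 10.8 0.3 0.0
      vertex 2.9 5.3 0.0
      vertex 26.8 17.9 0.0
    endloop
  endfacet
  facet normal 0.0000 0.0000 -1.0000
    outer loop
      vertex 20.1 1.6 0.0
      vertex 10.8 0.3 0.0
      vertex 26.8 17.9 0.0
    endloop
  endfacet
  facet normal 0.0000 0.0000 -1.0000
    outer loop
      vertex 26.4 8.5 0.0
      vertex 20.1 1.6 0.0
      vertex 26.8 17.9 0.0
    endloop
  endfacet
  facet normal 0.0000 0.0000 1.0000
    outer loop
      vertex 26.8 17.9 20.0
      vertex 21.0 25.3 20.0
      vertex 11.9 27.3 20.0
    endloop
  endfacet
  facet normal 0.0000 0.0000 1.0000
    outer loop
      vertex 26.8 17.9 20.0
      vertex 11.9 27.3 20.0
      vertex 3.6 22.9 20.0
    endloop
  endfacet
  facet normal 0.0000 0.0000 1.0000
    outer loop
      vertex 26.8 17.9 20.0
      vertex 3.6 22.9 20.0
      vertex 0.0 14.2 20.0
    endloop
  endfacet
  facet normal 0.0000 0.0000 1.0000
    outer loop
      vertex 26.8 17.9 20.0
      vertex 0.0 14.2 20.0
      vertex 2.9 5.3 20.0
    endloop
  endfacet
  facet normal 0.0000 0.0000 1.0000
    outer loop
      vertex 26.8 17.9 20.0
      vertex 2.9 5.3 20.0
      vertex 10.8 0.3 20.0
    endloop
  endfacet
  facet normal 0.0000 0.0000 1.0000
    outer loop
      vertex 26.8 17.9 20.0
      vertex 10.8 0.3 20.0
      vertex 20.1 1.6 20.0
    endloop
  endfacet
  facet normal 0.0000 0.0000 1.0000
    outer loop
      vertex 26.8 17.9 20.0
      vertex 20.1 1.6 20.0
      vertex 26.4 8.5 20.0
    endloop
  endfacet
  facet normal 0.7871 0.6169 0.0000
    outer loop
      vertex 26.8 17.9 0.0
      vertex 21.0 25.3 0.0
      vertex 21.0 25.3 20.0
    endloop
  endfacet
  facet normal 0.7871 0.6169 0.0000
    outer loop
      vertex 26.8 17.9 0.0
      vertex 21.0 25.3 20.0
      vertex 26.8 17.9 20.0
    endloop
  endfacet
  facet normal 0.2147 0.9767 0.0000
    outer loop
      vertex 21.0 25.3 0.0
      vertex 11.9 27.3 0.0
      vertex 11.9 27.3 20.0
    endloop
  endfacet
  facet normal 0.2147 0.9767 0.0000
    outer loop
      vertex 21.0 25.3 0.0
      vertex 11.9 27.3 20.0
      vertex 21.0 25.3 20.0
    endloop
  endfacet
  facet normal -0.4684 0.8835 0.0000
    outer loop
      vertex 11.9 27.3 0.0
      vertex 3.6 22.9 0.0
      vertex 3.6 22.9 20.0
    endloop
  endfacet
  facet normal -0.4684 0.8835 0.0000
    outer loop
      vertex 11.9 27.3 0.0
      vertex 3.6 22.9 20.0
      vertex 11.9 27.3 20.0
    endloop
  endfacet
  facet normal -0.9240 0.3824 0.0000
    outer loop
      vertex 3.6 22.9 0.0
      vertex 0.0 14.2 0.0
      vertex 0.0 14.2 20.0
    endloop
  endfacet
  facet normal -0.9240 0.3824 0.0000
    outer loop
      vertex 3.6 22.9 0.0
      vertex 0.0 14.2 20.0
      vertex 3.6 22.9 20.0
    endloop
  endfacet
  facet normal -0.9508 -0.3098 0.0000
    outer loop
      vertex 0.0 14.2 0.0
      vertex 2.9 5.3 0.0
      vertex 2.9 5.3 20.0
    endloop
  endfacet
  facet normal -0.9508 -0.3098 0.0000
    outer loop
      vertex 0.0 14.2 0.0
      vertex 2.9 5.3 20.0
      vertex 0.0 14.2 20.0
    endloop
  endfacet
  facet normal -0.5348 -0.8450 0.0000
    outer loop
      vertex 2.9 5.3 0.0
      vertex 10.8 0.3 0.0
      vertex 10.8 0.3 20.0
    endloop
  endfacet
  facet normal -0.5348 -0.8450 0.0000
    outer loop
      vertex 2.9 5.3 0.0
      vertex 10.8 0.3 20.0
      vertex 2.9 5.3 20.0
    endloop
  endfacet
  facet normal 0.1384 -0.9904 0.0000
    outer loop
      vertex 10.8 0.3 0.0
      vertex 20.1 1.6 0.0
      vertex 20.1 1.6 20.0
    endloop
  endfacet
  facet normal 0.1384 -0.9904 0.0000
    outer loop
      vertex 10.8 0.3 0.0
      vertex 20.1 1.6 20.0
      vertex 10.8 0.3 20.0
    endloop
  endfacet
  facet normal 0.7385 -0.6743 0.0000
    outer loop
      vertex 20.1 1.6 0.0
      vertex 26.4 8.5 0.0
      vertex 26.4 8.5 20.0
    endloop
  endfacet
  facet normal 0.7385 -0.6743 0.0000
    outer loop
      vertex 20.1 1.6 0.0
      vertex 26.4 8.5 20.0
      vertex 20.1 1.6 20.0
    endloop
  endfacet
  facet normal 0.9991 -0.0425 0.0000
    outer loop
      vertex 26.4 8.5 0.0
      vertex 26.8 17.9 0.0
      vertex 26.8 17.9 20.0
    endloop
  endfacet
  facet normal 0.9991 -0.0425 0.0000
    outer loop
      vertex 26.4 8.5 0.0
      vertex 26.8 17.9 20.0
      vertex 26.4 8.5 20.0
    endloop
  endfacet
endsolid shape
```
; perimeter-only toolpath
G21 ; units = mm
G90 ; absolute positioning
G28 ; home
; layer 1
G0 Z2.9
G0 X26.8 Y17.9
G1 X21.0 Y25.3
G1 X11.9 Y27.3
G1 X3.6 Y22.9
G1 X0.0 Y14.2
G1 X2.9 Y5.3
G1 X10.8 Y0.3
G1 X20.1 Y1.6
G1 X26.4 Y8.5
G1 X26.8 Y17.9
; layer 2
G0 Z5.7
G0 X26.8 Y17.9
G1 X21.0 Y25.3
G1 X11.9 Y27.3
G1 X3.6 Y22.9
G1 X0.0 Y14.2
G1 X2.9 Y5.3
G1 X10.8 Y0.3
G1 X20.1 Y1.6
G1 X26.4 Y8.5
G1 X26.8 Y17.9
; layer 3
G0 Z8.6
G0 X26.8 Y17.9
G1 X21.0 Y25.3
G1 X11.9 Y27.3
G1 X3.6 Y22.9
G1 X0.0 Y14.2
G1 X2.9 Y5.3
G1 X10.8 Y0.3
G1 X20.1 Y1.6
G1 X26.4 Y8.5
G1 X26.8 Y17.9
; layer 4
G0 Z11.4
G0 X26.8 Y17.9
G1 X21.0 Y25.3
G1 X11.9 Y27.3
G1 X3.6 Y22.9
G1 X0.0 Y14.2
G1 X2.9 Y5.3
G1 X10.8 Y0.3
G1 X20.1 Y1.6
G1 X26.4 Y8.5
G1 X26.8 Y17.9
; layer 5
G0 Z14.3
G0 X26.8 Y17.9
G1 X21.0 Y25.3
G1 X11.9 Y27.3
G1 X3.6 Y22.9
G1 X0.0 Y14.2
G1 X2.9 Y5.3
G1 X10.8 Y0.3
G1 X20.1 Y1.6
G1 X26.4 Y8.5
G1 X26.8 Y17.9
; layer 6
G0 Z17.1
G0 X26.8 Y17.9
G1 X21.0 Y25.3
G1 X11.9 Y27.3
G1 X3.6 Y22.9
G1 X0.0 Y14.2
G1 X2.9 Y5.3
G1 X10.8 Y0.3
G1 X20.1 Y1.6
G1 X26.4 Y8.5
G1 X26.8 Y17.9
; layer 7
G0 Z20.0
G0 X26.8 Y17.9
G1 X21.0 Y25.3
G1 X11.9 Y27.3
G1 X3.6 Y22.9
G1 X0.0 Y14.2
G1 X2.9 Y5.3
G1 X10.8 Y0.3
G1 X20.1 Y1.6
G1 X26.4 Y8.5
G1 X26.8 Y17.9
M2 ; end

The solid is a regular 9-sided prism (a cylinder approximated with 9 flat sides), circumscribed radius ≈ 13.7 mm, height ≈ 20 mm. Slicing at Δz = 2.9 mm — 7 equal slices spanning the solid's height, so layer i sits at z = i·h/7 — gives 7 non-empty perimeters. Each is a 9-segment closed polygon; G0 lifts to the layer z and rapids to the start vertex, then G1 traces the edges.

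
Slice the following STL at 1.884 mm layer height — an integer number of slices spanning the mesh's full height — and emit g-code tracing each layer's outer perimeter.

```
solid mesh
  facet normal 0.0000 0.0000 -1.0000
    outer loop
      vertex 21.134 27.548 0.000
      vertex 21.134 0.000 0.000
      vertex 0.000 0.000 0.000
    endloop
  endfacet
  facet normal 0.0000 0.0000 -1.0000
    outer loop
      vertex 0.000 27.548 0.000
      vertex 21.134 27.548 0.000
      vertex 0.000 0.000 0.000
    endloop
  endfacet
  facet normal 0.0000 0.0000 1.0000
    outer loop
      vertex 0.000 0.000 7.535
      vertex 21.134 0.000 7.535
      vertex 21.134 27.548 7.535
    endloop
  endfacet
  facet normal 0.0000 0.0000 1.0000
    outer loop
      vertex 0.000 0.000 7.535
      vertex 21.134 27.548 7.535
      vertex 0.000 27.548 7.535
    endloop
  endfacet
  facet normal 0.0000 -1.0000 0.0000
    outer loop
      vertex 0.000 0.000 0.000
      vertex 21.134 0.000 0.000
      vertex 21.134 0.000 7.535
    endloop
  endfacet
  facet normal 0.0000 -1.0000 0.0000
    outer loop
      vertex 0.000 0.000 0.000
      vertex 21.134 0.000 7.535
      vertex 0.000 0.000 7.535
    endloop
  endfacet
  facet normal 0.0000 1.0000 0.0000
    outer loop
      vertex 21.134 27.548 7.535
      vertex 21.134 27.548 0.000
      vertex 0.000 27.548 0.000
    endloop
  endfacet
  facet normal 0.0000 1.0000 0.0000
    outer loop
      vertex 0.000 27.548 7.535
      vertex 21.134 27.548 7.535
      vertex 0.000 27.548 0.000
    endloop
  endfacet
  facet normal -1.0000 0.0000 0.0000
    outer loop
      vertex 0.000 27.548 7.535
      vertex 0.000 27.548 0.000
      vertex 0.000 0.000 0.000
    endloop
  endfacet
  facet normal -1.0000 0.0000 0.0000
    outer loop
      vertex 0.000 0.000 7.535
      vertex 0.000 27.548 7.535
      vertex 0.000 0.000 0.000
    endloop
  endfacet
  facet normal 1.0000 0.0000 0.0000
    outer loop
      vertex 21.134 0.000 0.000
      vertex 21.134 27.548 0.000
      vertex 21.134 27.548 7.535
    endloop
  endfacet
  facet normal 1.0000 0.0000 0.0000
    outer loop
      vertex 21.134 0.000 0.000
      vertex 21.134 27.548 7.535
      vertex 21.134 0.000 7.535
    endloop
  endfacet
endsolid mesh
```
; perimeter-only toolpath
G21 ; units = mm
G90 ; absolute positioning
G28 ; home
; layer 1
G0 Z1.884
G0 X0.000 Y0.000
G1 X21.134 Y0.000
G1 X21.134 Y27.548
G1 X0.000 Y27.548
G1 X0.000 Y0.000
; layer 2
G0 Z3.768
G0 X0.000 Y0.000
G1 X21.134 Y0.000
G1 X21.134 Y27.548
G1 X0.000 Y27.548
G1 X0.000 Y0.000
; layer 3
G0 Z5.651
G0 X0.000 Y0.000
G1 X21.134 Y0.000
G1 X21.134 Y27.548
G1 X0.000 Y27.548
G1 X0.000 Y0.000
; layer 4
G0 Z7.535
G0 X0.000 Y0.000
G1 X21.134 Y0.000
G1 X21.134 Y27.548
G1 X0.000 Y27.548
G1 X0.000 Y0.000
M2 ; end

The solid is a rectangular box, roughly 21.1 × 27.5 mm footprint and 7.54 mm tall. Slicing at Δz = 1.884 mm — 4 equal slices spanning the solid's height, so layer i sits at z = i·h/4 — gives 4 non-empty perimeters. Each is a 4-segment closed polygon; G0 lifts to the layer z and rapids to the start vertex, then G1 traces the edges.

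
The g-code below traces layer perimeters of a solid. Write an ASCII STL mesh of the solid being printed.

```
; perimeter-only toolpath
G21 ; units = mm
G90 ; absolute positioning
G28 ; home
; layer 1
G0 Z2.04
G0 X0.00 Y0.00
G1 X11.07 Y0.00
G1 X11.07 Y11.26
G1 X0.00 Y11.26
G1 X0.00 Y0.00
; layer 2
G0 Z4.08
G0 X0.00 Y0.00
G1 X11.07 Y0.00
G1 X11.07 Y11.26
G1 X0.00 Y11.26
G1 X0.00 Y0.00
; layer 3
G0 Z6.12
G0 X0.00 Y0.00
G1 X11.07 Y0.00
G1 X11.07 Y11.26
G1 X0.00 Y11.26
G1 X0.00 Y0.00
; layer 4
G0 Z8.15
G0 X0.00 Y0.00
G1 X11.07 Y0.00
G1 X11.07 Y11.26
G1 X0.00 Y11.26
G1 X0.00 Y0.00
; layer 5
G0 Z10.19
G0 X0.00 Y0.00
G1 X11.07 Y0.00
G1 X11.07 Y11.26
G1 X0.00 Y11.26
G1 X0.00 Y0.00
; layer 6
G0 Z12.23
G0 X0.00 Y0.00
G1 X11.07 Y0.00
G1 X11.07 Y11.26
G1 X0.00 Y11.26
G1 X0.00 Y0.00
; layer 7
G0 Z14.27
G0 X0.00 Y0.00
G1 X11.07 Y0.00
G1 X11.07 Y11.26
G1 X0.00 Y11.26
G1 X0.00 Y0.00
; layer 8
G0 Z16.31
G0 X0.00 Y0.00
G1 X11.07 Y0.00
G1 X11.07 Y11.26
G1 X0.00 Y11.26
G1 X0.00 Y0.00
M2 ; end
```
solid part
  facet normal 0.0000 0.0000 -1.0000
    outer loop
      vertex 11.07 11.26 0.00
      vertex 11.07 0.00 0.00
      vertex 0.00 0.00 0.00
    endloop
  endfacet
  facet normal 0.0000 0.0000 -1.0000
    outer loop
      vertex 0.00 11.26 0.00
      vertex 11.07 11.26 0.00
      vertex 0.00 0.00 0.00
    endloop
  endfacet
  facet normal 0.0000 0.0000 1.0000
    outer loop
      vertex 0.00 0.00 16.31
      vertex 11.07 0.00 16.31
      vertex 11.07 11.26 16.31
    endloop
  endfacet
  facet normal 0.0000 0.0000 1.0000
    outer loop
      vertex 0.00 0.00 16.31
      vertex 11.07 11.26 16.31
      vertex 0.00 11.26 16.31
    endloop
  endfacet
  facet normal 0.0000 -1.0000 0.0000
    outer loop
      vertex 0.00 0.00 0.00
      vertex 11.07 0.00 0.00
      vertex 11.07 0.00 16.31
    endloop
  endfacet
  facet normal 0.0000 -1.0000 0.0000
    outer loop
      vertex 0.00 0.00 0.00
      vertex 11.07 0.00 16.31
      vertex 0.00 0.00 16.31
    endloop
  endfacet
  facet normal 0.0000 1.0000 0.0000
    outer loop
      vertex 11.07 11.26 16.31
      vertex 11.07 11.26 0.00
      vertex 0.00 11.26 0.00
    endloop
  endfacet
  facet normal 0.0000 1.0000 0.0000
    outer loop
      vertex 0.00 11.26 16.31
      vertex 11.07 11.26 16.31
      vertex 0.00 11.26 0.00
    endloop
  endfacet
  facet normal -1.0000 0.0000 0.0000
    outer loop
      vertex 0.00 11.26 16.31
      vertex 0.00 11.26 0.00
      vertex 0.00 0.00 0.00
    endloop
  endfacet
  facet normal -1.0000 0.0000 0.0000
    outer loop
      vertex 0.00 0.00 16.31
      vertex 0.00 11.26 16.31
      vertex 0.00 0.00 0.00
    endloop
  endfacet
  facet normal 1.0000 0.0000 0.0000
    outer loop
      vertex 11.07 0.00 0.00
      vertex 11.07 11.26 0.00
      vertex 11.07 11.26 16.31
    endloop
  endfacet
  facet normal 1.0000 0.0000 0.0000
    outer loop
      vertex 11.07 0.00 0.00
      vertex 11.07 11.26 16.31
      vertex 11.07 0.00 16.31
    endloop
  endfacet
endsolid part

The G0 Z moves step by Δz≈2.04 mm. Every layer's G1 loop is the same polygon, so the solid is a straight extrusion of it from z=0 to z≈16.3. Closing with flat bottom and top caps and triangulating gives 12 facets — a rectangular box, roughly 11.1 × 11.3 mm footprint and 16.3 mm tall.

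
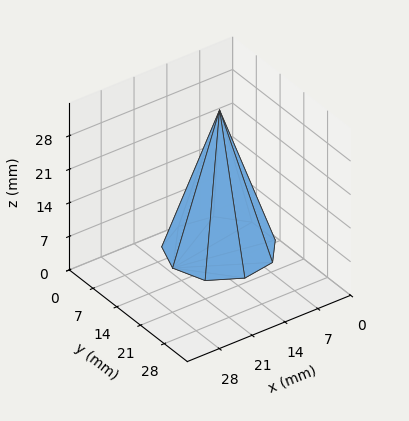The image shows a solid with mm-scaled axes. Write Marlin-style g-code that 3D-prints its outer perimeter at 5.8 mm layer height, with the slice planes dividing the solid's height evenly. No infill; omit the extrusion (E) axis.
Reading the render: the shape is a regular 9-sided pyramid, base circumscribed radius ≈ 10 mm, apex at z ≈ 29 mm (dimensions read to the nearest mm from the axis ticks). For the g-code, the solid's height is divided into equal slices at the stated Δz and each level perimeter traced with G1 moves after a G0 lift.

; perimeter-only toolpath
G21 ; units = mm
G90 ; absolute positioning
G28 ; home
; layer 1
G0 Z5.8
G0 X18.0 Y10.0
G1 X16.2 Y15.1
G1 X11.4 Y17.8
G1 X6.0 Y17.0
G1 X2.5 Y12.7
G1 X2.5 Y7.3
G1 X6.0 Y3.0
G1 X11.4 Y2.2
G1 X16.2 Y4.9
G1 X18.0 Y10.0
; layer 2
G0 Z11.6
G0 X16.0 Y10.0
G1 X14.6 Y13.8
G1 X11.0 Y15.9
G1 X7.0 Y15.2
G1 X4.4 Y12.0
G1 X4.4 Y8.0
G1 X7.0 Y4.8
G1 X11.0 Y4.1
G1 X14.6 Y6.2
G1 X16.0 Y10.0
; layer 3
G0 Z17.4
G0 X14.0 Y10.0
G1 X13.1 Y12.6
G1 X10.7 Y13.9
G1 X8.0 Y13.5
G1 X6.2 Y11.4
G1 X6.2 Y8.6
G1 X8.0 Y6.5
G1 X10.7 Y6.1
G1 X13.1 Y7.4
G1 X14.0 Y10.0
; layer 4
G0 Z23.2
G0 X12.0 Y10.0
G1 X11.5 Y11.3
G1 X10.3 Y12.0
G1 X9.0 Y11.7
G1 X8.1 Y10.7
G1 X8.1 Y9.3
G1 X9.0 Y8.3
G1 X10.3 Y8.0
G1 X11.5 Y8.7
G1 X12.0 Y10.0
M2 ; end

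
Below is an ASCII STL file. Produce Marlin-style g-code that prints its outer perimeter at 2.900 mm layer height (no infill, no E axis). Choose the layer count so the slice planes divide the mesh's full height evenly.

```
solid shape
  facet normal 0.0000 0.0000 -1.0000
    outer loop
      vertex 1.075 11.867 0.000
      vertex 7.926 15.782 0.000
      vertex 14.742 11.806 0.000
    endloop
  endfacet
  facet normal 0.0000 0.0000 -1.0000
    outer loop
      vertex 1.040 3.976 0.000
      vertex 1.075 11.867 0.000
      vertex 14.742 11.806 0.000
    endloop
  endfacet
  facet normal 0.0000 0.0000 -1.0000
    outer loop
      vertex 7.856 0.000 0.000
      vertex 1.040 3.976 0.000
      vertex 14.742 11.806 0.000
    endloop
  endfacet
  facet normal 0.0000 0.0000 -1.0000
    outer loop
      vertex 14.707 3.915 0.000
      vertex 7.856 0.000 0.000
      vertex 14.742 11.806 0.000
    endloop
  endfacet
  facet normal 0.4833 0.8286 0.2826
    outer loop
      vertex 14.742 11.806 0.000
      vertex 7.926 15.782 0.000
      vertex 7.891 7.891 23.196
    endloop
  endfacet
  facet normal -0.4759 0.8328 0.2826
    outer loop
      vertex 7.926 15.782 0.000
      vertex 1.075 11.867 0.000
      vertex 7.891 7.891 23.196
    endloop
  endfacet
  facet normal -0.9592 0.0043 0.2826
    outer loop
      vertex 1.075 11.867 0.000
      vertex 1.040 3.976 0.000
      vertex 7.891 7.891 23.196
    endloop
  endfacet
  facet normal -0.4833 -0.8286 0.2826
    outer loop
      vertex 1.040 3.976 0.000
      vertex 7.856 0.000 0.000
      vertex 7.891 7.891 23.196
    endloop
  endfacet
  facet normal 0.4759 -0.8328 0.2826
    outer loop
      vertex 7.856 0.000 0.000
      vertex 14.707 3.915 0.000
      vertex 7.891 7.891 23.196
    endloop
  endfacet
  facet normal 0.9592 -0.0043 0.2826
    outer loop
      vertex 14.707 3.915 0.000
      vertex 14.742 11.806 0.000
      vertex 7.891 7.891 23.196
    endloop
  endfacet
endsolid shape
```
; perimeter-only toolpath
G21 ; units = mm
G90 ; absolute positioning
G28 ; home
; layer 1
G0 Z2.900
G0 X13.886 Y11.317
G1 X7.922 Y14.796
G1 X1.927 Y11.370
G1 X1.896 Y4.465
G1 X7.860 Y0.986
G1 X13.855 Y4.412
G1 X13.886 Y11.317
; layer 2
G0 Z5.799
G0 X13.029 Y10.827
G1 X7.917 Y13.809
G1 X2.779 Y10.873
G1 X2.753 Y4.955
G1 X7.865 Y1.973
G1 X13.003 Y4.909
G1 X13.029 Y10.827
; layer 3
G0 Z8.699
G0 X12.173 Y10.338
G1 X7.913 Y12.823
G1 X3.631 Y10.376
G1 X3.609 Y5.444
G1 X7.869 Y2.959
G1 X12.151 Y5.406
G1 X12.173 Y10.338
; layer 4
G0 Z11.598
G0 X11.317 Y9.848
G1 X7.909 Y11.837
G1 X4.483 Y9.879
G1 X4.466 Y5.934
G1 X7.873 Y3.946
G1 X11.299 Y5.903
G1 X11.317 Y9.848
; layer 5
G0 Z14.498
G0 X10.460 Y9.359
G1 X7.904 Y10.850
G1 X5.335 Y9.382
G1 X5.322 Y6.423
G1 X7.878 Y4.932
G1 X10.447 Y6.400
G1 X10.460 Y9.359
; layer 6
G0 Z17.397
G0 X9.604 Y8.870
G1 X7.900 Y9.864
G1 X6.187 Y8.885
G1 X6.178 Y6.912
G1 X7.882 Y5.918
G1 X9.595 Y6.897
G1 X9.604 Y8.870
; layer 7
G0 Z20.297
G0 X8.747 Y8.380
G1 X7.895 Y8.877
G1 X7.039 Y8.388
G1 X7.035 Y7.402
G1 X7.887 Y6.905
G1 X8.743 Y7.394
G1 X8.747 Y8.380
M2 ; end

The solid is a regular 6-sided pyramid, base circumscribed radius ≈ 7.89 mm, apex at z ≈ 23.2 mm. Slicing at Δz = 2.900 mm — 8 equal slices spanning the solid's height, so layer i sits at z = i·h/8 — gives 7 non-empty perimeters. Each is a 6-segment closed polygon; G0 lifts to the layer z and rapids to the start vertex, then G1 traces the edges. The cross-section shrinks linearly with z (the slice at the apex is degenerate and omitted).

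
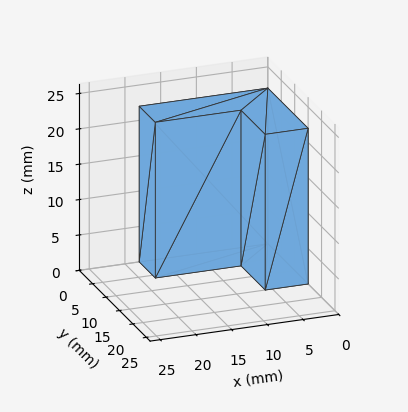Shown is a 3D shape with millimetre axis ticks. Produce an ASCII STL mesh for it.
Reading the render: the shape is an L-shaped prism: outer 18 × 15 mm, arm thicknesses ≈ 6 mm (horizontal) and 6 mm (vertical), extruded 22 mm in z (dimensions read to the nearest mm from the axis ticks). For the STL, each face is triangulated and given an outward normal.

solid part
  facet normal 0.0000 0.0000 -1.0000
    outer loop
      vertex 18.000 6.000 0.000
      vertex 18.000 0.000 0.000
      vertex 0.000 0.000 0.000
    endloop
  endfacet
  facet normal 0.0000 0.0000 -1.0000
    outer loop
      vertex 6.000 6.000 0.000
      vertex 18.000 6.000 0.000
      vertex 0.000 0.000 0.000
    endloop
  endfacet
  facet normal 0.0000 0.0000 -1.0000
    outer loop
      vertex 6.000 15.000 0.000
      vertex 6.000 6.000 0.000
      vertex 0.000 0.000 0.000
    endloop
  endfacet
  facet normal 0.0000 0.0000 -1.0000
    outer loop
      vertex 0.000 15.000 0.000
      vertex 6.000 15.000 0.000
      vertex 0.000 0.000 0.000
    endloop
  endfacet
  facet normal 0.0000 0.0000 1.0000
    outer loop
      vertex 0.000 0.000 22.000
      vertex 18.000 0.000 22.000
      vertex 18.000 6.000 22.000
    endloop
  endfacet
  facet normal 0.0000 0.0000 1.0000
    outer loop
      vertex 0.000 0.000 22.000
      vertex 18.000 6.000 22.000
      vertex 6.000 6.000 22.000
    endloop
  endfacet
  facet normal 0.0000 0.0000 1.0000
    outer loop
      vertex 0.000 0.000 22.000
      vertex 6.000 6.000 22.000
      vertex 6.000 15.000 22.000
    endloop
  endfacet
  facet normal 0.0000 0.0000 1.0000
    outer loop
      vertex 0.000 0.000 22.000
      vertex 6.000 15.000 22.000
      vertex 0.000 15.000 22.000
    endloop
  endfacet
  facet normal 0.0000 -1.0000 0.0000
    outer loop
      vertex 0.000 0.000 0.000
      vertex 18.000 0.000 0.000
      vertex 18.000 0.000 22.000
    endloop
  endfacet
  facet normal 0.0000 -1.0000 0.0000
    outer loop
      vertex 0.000 0.000 0.000
      vertex 18.000 0.000 22.000
      vertex 0.000 0.000 22.000
    endloop
  endfacet
  facet normal 1.0000 0.0000 0.0000
    outer loop
      vertex 18.000 0.000 0.000
      vertex 18.000 6.000 0.000
      vertex 18.000 6.000 22.000
    endloop
  endfacet
  facet normal 1.0000 0.0000 0.0000
    outer loop
      vertex 18.000 0.000 0.000
      vertex 18.000 6.000 22.000
      vertex 18.000 0.000 22.000
    endloop
  endfacet
  facet normal 0.0000 1.0000 0.0000
    outer loop
      vertex 18.000 6.000 0.000
      vertex 6.000 6.000 0.000
      vertex 6.000 6.000 22.000
    endloop
  endfacet
  facet normal 0.0000 1.0000 0.0000
    outer loop
      vertex 18.000 6.000 0.000
      vertex 6.000 6.000 22.000
      vertex 18.000 6.000 22.000
    endloop
  endfacet
  facet normal 1.0000 0.0000 0.0000
    outer loop
      vertex 6.000 6.000 0.000
      vertex 6.000 15.000 0.000
      vertex 6.000 15.000 22.000
    endloop
  endfacet
  facet normal 1.0000 0.0000 0.0000
    outer loop
      vertex 6.000 6.000 0.000
      vertex 6.000 15.000 22.000
      vertex 6.000 6.000 22.000
    endloop
  endfacet
  facet normal 0.0000 1.0000 0.0000
    outer loop
      vertex 6.000 15.000 0.000
      vertex 0.000 15.000 0.000
      vertex 0.000 15.000 22.000
    endloop
  endfacet
  facet normal 0.0000 1.0000 0.0000
    outer loop
      vertex 6.000 15.000 0.000
      vertex 0.000 15.000 22.000
      vertex 6.000 15.000 22.000
    endloop
  endfacet
  facet normal -1.0000 0.0000 0.0000
    outer loop
      vertex 0.000 15.000 0.000
      vertex 0.000 0.000 0.000
      vertex 0.000 0.000 22.000
    endloop
  endfacet
  facet normal -1.0000 0.0000 0.0000
    outer loop
      vertex 0.000 15.000 0.000
      vertex 0.000 0.000 22.000
      vertex 0.000 15.000 22.000
    endloop
  endfacet
endsolid part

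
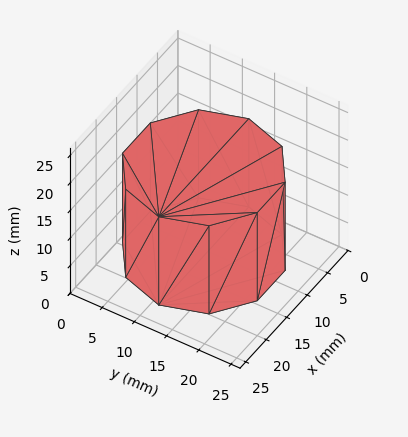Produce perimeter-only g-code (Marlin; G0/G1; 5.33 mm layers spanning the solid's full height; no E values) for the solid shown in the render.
Reading the render: the shape is a regular 10-sided prism (a cylinder approximated with 10 flat sides), circumscribed radius ≈ 11 mm, height ≈ 16 mm (dimensions read to the nearest mm from the axis ticks). For the g-code, the solid's height is divided into equal slices at the stated Δz and each level perimeter traced with G1 moves after a G0 lift.

; perimeter-only toolpath
G21 ; units = mm
G90 ; absolute positioning
G28 ; home
; layer 1
G0 Z5.33
G0 X22.00 Y11.00
G1 X19.90 Y17.47
G1 X14.40 Y21.46
G1 X7.60 Y21.46
G1 X2.10 Y17.47
G1 X0.00 Y11.00
G1 X2.10 Y4.53
G1 X7.60 Y0.54
G1 X14.40 Y0.54
G1 X19.90 Y4.53
G1 X22.00 Y11.00
; layer 2
G0 Z10.67
G0 X22.00 Y11.00
G1 X19.90 Y17.47
G1 X14.40 Y21.46
G1 X7.60 Y21.46
G1 X2.10 Y17.47
G1 X0.00 Y11.00
G1 X2.10 Y4.53
G1 X7.60 Y0.54
G1 X14.40 Y0.54
G1 X19.90 Y4.53
G1 X22.00 Y11.00
; layer 3
G0 Z16.00
G0 X22.00 Y11.00
G1 X19.90 Y17.47
G1 X14.40 Y21.46
G1 X7.60 Y21.46
G1 X2.10 Y17.47
G1 X0.00 Y11.00
G1 X2.10 Y4.53
G1 X7.60 Y0.54
G1 X14.40 Y0.54
G1 X19.90 Y4.53
G1 X22.00 Y11.00
M2 ; end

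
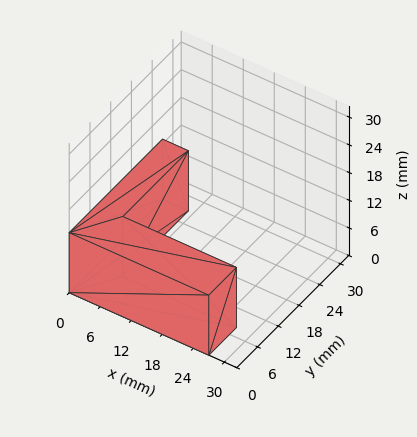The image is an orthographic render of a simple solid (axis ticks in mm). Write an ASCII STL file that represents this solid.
Reading the render: the shape is an L-shaped prism: outer 27 × 27 mm, arm thicknesses ≈ 8 mm (horizontal) and 5 mm (vertical), extruded 13 mm in z (dimensions read to the nearest mm from the axis ticks). For the STL, each face is triangulated and given an outward normal.

solid part
  facet normal 0.0000 0.0000 -1.0000
    outer loop
      vertex 27.000 8.000 0.000
      vertex 27.000 0.000 0.000
      vertex 0.000 0.000 0.000
    endloop
  endfacet
  facet normal 0.0000 0.0000 -1.0000
    outer loop
      vertex 5.000 8.000 0.000
      vertex 27.000 8.000 0.000
      vertex 0.000 0.000 0.000
    endloop
  endfacet
  facet normal 0.0000 0.0000 -1.0000
    outer loop
      vertex 5.000 27.000 0.000
      vertex 5.000 8.000 0.000
      vertex 0.000 0.000 0.000
    endloop
  endfacet
  facet normal 0.0000 0.0000 -1.0000
    outer loop
      vertex 0.000 27.000 0.000
      vertex 5.000 27.000 0.000
      vertex 0.000 0.000 0.000
    endloop
  endfacet
  facet normal 0.0000 0.0000 1.0000
    outer loop
      vertex 0.000 0.000 13.000
      vertex 27.000 0.000 13.000
      vertex 27.000 8.000 13.000
    endloop
  endfacet
  facet normal 0.0000 0.0000 1.0000
    outer loop
      vertex 0.000 0.000 13.000
      vertex 27.000 8.000 13.000
      vertex 5.000 8.000 13.000
    endloop
  endfacet
  facet normal 0.0000 0.0000 1.0000
    outer loop
      vertex 0.000 0.000 13.000
      vertex 5.000 8.000 13.000
      vertex 5.000 27.000 13.000
    endloop
  endfacet
  facet normal 0.0000 0.0000 1.0000
    outer loop
      vertex 0.000 0.000 13.000
      vertex 5.000 27.000 13.000
      vertex 0.000 27.000 13.000
    endloop
  endfacet
  facet normal 0.0000 -1.0000 0.0000
    outer loop
      vertex 0.000 0.000 0.000
      vertex 27.000 0.000 0.000
      vertex 27.000 0.000 13.000
    endloop
  endfacet
  facet normal 0.0000 -1.0000 0.0000
    outer loop
      vertex 0.000 0.000 0.000
      vertex 27.000 0.000 13.000
      vertex 0.000 0.000 13.000
    endloop
  endfacet
  facet normal 1.0000 0.0000 0.0000
    outer loop
      vertex 27.000 0.000 0.000
      vertex 27.000 8.000 0.000
      vertex 27.000 8.000 13.000
    endloop
  endfacet
  facet normal 1.0000 0.0000 0.0000
    outer loop
      vertex 27.000 0.000 0.000
      vertex 27.000 8.000 13.000
      vertex 27.000 0.000 13.000
    endloop
  endfacet
  facet normal 0.0000 1.0000 0.0000
    outer loop
      vertex 27.000 8.000 0.000
      vertex 5.000 8.000 0.000
      vertex 5.000 8.000 13.000
    endloop
  endfacet
  facet normal 0.0000 1.0000 0.0000
    outer loop
      vertex 27.000 8.000 0.000
      vertex 5.000 8.000 13.000
      vertex 27.000 8.000 13.000
    endloop
  endfacet
  facet normal 1.0000 0.0000 0.0000
    outer loop
      vertex 5.000 8.000 0.000
      vertex 5.000 27.000 0.000
      vertex 5.000 27.000 13.000
    endloop
  endfacet
  facet normal 1.0000 0.0000 0.0000
    outer loop
      vertex 5.000 8.000 0.000
      vertex 5.000 27.000 13.000
      vertex 5.000 8.000 13.000
    endloop
  endfacet
  facet normal 0.0000 1.0000 0.0000
    outer loop
      vertex 5.000 27.000 0.000
      vertex 0.000 27.000 0.000
      vertex 0.000 27.000 13.000
    endloop
  endfacet
  facet normal 0.0000 1.0000 0.0000
    outer loop
      vertex 5.000 27.000 0.000
      vertex 0.000 27.000 13.000
      vertex 5.000 27.000 13.000
    endloop
  endfacet
  facet normal -1.0000 0.0000 0.0000
    outer loop
      vertex 0.000 27.000 0.000
      vertex 0.000 0.000 0.000
      vertex 0.000 0.000 13.000
    endloop
  endfacet
  facet normal -1.0000 0.0000 0.0000
    outer loop
      vertex 0.000 27.000 0.000
      vertex 0.000 0.000 13.000
      vertex 0.000 27.000 13.000
    endloop
  endfacet
endsolid part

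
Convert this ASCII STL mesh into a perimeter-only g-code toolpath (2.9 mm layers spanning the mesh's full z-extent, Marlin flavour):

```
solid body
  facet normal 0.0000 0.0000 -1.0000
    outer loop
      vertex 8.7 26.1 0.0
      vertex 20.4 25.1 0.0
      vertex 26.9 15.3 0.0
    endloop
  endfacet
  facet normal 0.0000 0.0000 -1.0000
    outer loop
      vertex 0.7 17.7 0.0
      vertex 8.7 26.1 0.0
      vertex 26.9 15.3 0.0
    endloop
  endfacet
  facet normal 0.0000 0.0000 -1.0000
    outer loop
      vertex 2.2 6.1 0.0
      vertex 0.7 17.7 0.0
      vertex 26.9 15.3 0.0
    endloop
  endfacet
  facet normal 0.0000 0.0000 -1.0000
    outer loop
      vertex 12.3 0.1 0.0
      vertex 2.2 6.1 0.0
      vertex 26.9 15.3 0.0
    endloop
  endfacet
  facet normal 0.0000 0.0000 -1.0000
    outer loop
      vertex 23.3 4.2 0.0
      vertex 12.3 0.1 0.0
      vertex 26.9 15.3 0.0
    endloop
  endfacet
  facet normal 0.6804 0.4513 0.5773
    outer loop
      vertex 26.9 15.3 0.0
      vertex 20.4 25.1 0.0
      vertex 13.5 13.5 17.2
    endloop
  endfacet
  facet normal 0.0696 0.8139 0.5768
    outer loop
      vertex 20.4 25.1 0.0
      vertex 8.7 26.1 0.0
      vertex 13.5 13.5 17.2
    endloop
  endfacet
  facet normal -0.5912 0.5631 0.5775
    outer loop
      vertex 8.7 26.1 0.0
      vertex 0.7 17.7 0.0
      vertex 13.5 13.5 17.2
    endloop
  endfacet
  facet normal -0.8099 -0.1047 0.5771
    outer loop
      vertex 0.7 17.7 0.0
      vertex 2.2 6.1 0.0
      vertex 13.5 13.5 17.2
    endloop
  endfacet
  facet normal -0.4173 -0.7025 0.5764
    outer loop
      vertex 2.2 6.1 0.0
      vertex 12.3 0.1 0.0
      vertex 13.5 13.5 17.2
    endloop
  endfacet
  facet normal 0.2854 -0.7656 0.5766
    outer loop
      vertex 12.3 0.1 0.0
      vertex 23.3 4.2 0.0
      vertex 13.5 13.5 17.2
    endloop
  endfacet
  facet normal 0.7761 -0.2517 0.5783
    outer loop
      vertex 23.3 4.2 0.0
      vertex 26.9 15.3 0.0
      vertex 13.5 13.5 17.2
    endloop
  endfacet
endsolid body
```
; perimeter-only toolpath
G21 ; units = mm
G90 ; absolute positioning
G28 ; home
; layer 1
G0 Z2.9
G0 X24.7 Y15.0
G1 X19.2 Y23.2
G1 X9.5 Y24.0
G1 X2.8 Y17.0
G1 X4.1 Y7.3
G1 X12.5 Y2.3
G1 X21.7 Y5.8
G1 X24.7 Y15.0
; layer 2
G0 Z5.7
G0 X22.4 Y14.7
G1 X18.1 Y21.2
G1 X10.3 Y21.9
G1 X5.0 Y16.3
G1 X6.0 Y8.6
G1 X12.7 Y4.6
G1 X20.0 Y7.3
G1 X22.4 Y14.7
; layer 3
G0 Z8.6
G0 X20.2 Y14.4
G1 X16.9 Y19.3
G1 X11.1 Y19.8
G1 X7.1 Y15.6
G1 X7.8 Y9.8
G1 X12.9 Y6.8
G1 X18.4 Y8.8
G1 X20.2 Y14.4
; layer 4
G0 Z11.5
G0 X18.0 Y14.1
G1 X15.8 Y17.4
G1 X11.9 Y17.7
G1 X9.2 Y14.9
G1 X9.7 Y11.0
G1 X13.1 Y9.0
G1 X16.8 Y10.4
G1 X18.0 Y14.1
; layer 5
G0 Z14.3
G0 X15.7 Y13.8
G1 X14.6 Y15.4
G1 X12.7 Y15.6
G1 X11.4 Y14.2
G1 X11.6 Y12.3
G1 X13.3 Y11.3
G1 X15.1 Y11.9
G1 X15.7 Y13.8
M2 ; end

The solid is a regular 7-sided pyramid, base circumscribed radius ≈ 13.5 mm, apex at z ≈ 17.2 mm. Slicing at Δz = 2.9 mm — 6 equal slices spanning the solid's height, so layer i sits at z = i·h/6 — gives 5 non-empty perimeters. Each is a 7-segment closed polygon; G0 lifts to the layer z and rapids to the start vertex, then G1 traces the edges. The cross-section shrinks linearly with z (the slice at the apex is degenerate and omitted).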